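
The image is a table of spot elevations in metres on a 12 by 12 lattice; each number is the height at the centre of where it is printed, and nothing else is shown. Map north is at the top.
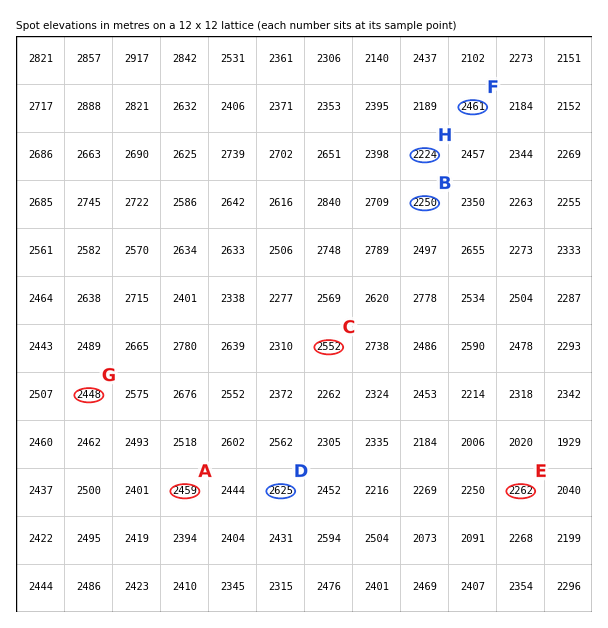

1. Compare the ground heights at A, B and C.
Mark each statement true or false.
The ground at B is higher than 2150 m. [true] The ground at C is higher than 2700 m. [false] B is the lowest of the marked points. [true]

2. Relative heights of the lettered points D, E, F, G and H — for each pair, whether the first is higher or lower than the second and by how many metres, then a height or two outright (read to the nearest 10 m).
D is higher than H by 400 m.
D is higher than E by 360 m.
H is lower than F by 240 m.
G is higher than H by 230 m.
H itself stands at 2220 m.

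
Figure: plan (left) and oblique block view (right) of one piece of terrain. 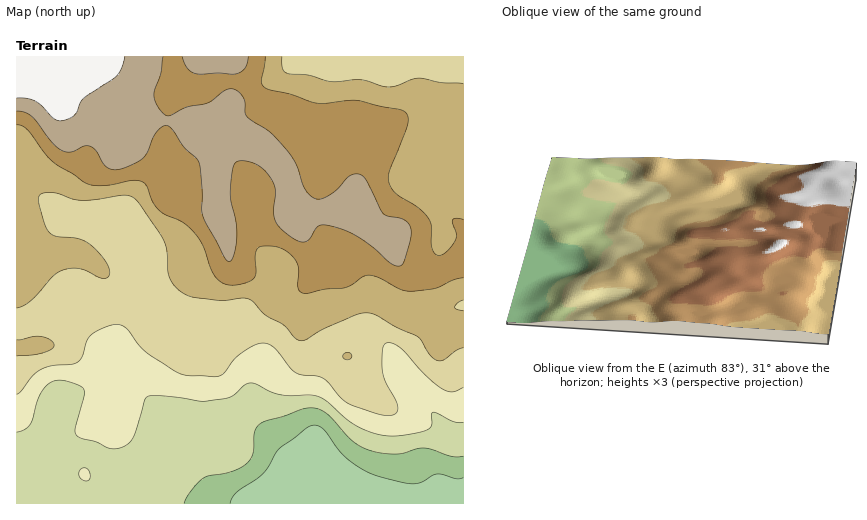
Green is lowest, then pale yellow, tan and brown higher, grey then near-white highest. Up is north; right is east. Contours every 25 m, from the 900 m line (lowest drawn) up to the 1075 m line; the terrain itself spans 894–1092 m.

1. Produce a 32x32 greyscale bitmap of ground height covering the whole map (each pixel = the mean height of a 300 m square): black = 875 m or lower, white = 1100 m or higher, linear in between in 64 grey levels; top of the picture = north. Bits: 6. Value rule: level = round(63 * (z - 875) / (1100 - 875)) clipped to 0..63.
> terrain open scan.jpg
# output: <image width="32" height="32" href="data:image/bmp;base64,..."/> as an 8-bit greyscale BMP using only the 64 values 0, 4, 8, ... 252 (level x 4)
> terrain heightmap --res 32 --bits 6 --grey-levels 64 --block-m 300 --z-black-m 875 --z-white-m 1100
<image width="32" height="32" href="data:image/bmp;base64,Qk02CAAAAAAAADYEAAAoAAAAIAAAACAAAAABAAgAAAAAAAAEAAATCwAAEwsAAAABAAAAAAAAAAAAAAEBAQACAgIAAwMDAAQEBAAFBQUABgYGAAcHBwAICAgACQkJAAoKCgALCwsADAwMAA0NDQAODg4ADw8PABAQEAAREREAEhISABMTEwAUFBQAFRUVABYWFgAXFxcAGBgYABkZGQAaGhoAGxsbABwcHAAdHR0AHh4eAB8fHwAgICAAISEhACIiIgAjIyMAJCQkACUlJQAmJiYAJycnACgoKAApKSkAKioqACsrKwAsLCwALS0tAC4uLgAvLy8AMDAwADExMQAyMjIAMzMzADQ0NAA1NTUANjY2ADc3NwA4ODgAOTk5ADo6OgA7OzsAPDw8AD09PQA+Pj4APz8/AEBAQABBQUEAQkJCAENDQwBEREQARUVFAEZGRgBHR0cASEhIAElJSQBKSkoAS0tLAExMTABNTU0ATk5OAE9PTwBQUFAAUVFRAFJSUgBTU1MAVFRUAFVVVQBWVlYAV1dXAFhYWABZWVkAWlpaAFtbWwBcXFwAXV1dAF5eXgBfX18AYGBgAGFhYQBiYmIAY2NjAGRkZABlZWUAZmZmAGdnZwBoaGgAaWlpAGpqagBra2sAbGxsAG1tbQBubm4Ab29vAHBwcABxcXEAcnJyAHNzcwB0dHQAdXV1AHZ2dgB3d3cAeHh4AHl5eQB6enoAe3t7AHx8fAB9fX0Afn5+AH9/fwCAgIAAgYGBAIKCggCDg4MAhISEAIWFhQCGhoYAh4eHAIiIiACJiYkAioqKAIuLiwCMjIwAjY2NAI6OjgCPj48AkJCQAJGRkQCSkpIAk5OTAJSUlACVlZUAlpaWAJeXlwCYmJgAmZmZAJqamgCbm5sAnJycAJ2dnQCenp4An5+fAKCgoAChoaEAoqKiAKOjowCkpKQApaWlAKampgCnp6cAqKioAKmpqQCqqqoAq6urAKysrACtra0Arq6uAK+vrwCwsLAAsbGxALKysgCzs7MAtLS0ALW1tQC2trYAt7e3ALi4uAC5ubkAurq6ALu7uwC8vLwAvb29AL6+vgC/v78AwMDAAMHBwQDCwsIAw8PDAMTExADFxcUAxsbGAMfHxwDIyMgAycnJAMrKygDLy8sAzMzMAM3NzQDOzs4Az8/PANDQ0ADR0dEA0tLSANPT0wDU1NQA1dXVANbW1gDX19cA2NjYANnZ2QDa2toA29vbANzc3ADd3d0A3t7eAN/f3wDg4OAA4eHhAOLi4gDj4+MA5OTkAOXl5QDm5uYA5+fnAOjo6ADp6ekA6urqAOvr6wDs7OwA7e3tAO7u7gDv7+8A8PDwAPHx8QDy8vIA8/PzAPT09AD19fUA9vb2APf39wD4+PgA+fn5APr6+gD7+/sA/Pz8AP39/QD+/v4A////ADxARExQUFBIRERAPDQwJBwYFBQUFBQUFBQUFBQYGBgYQERIUFRUUEhISERAPDQwKCAYFBQUFBQUFBgYHBwYGBhAREhQVFRQTExMSERAPDw8MCAYFBQUFBgcICQoKCAgJEBETFBQVFRQUExMSERAREg8LBwYFBQYICw0ODg0MDQ8SEhMUFRUVFRUUExIREhMTEAwJBwYGBwsQEhMSERESExYUExQVFhYWFRQTEhITFBIQDQsKCAcKERUXGRkXFRQUGBQTExUWFxYVFRQTExQUExEQEA4MDBEXGhwcGxgVFhcaFhMTFBYXFhUVFRUVFRUUExMUFBMUGBweHh0aFxcZGxwYFRQVFhYWFRYXGBkZGRcVFRcYGRkcHx8fHBkXGh0dHxwaGRkXFhYWGBocHR0dGhgYGRsdHR8hIR8bGBoeIB8jIiAfHRkWFxkbHR4eHh4cGxobHh8gISMiHxsaHiIjIiMkIyEeGhgaHB0eHx4eHh4dHB0hIiEhIiEeHB4hJCQkISEhIB4dHBwdHh8fHx8eHh4fISMlJCIhIB8gIyQkJCUhIB8fHx8eHR4fHx8gICAfICIkJicnJiQjIyUnJiQjJCQiIB8fICAfHx8fISIjIyMiJScoKSkpKCYmJygnJiUkJSQiICAhIiEfHyEjJCUoKSgoJygqKyoqKSgpKysqKSclJSQiIiMjIR8fIiQlJywvLCknKCstLCsqKy0vLiwrKyYmJSUlJCIgHx8iJCUpLzEsKSgpLC0sKywuMTIvKyssJyYlJSUiIB8fHyIlJisxMiwqKy0wLy0tLzEzMi8rKSomJSMhIR8fHx8hJCcqLzQzLSwvMjMxMDEyMjIyLyspKiYkISAfHx8fHyMoKy4xNDIsLTE0NDIyMzIyMTAtKikqJSMiIiIiISAiKC0tLzIzMCwtMTQzMjIzMzIvLCooKCckJCQlJygoJycqLS0uMjQwLC0xMzIvMDIzMCwpKCgnJSQlJigrLS4uLCwsLC4yNTAtLzIzMC4uMDEvKygoKCYkJCYqLS4wMjQyLy0tLzI0MjEzNTMvLS0tLi0rKSgnJSQlKS8yMTE0NjUxLy8zNDIzNTY0LywsLCssLCwqJyUkJCgtMzU0NDU2NTMwMjU1MjM1MzAsKysrKystLCsoJSQkLjI3ODc2NTY2NDEyNTUzMjEvLSsrKysrLCwsKykmJSQ1Nzk6ODY2NjYzMDAxMjMzMS4tKyoqKisrKikpKCYlJTo6Ojs6ODc2NTIwMDAwMTEvLCopKCcnJycmJSUmJSQkOzs7Ozw7OTc1MzEwMDExMS8qJiQkIyIiIiIhISMiIiE7Ozs8PTw7ODYzMTAyMjIyMSwlIiEhISEhISEhISEgIA="/>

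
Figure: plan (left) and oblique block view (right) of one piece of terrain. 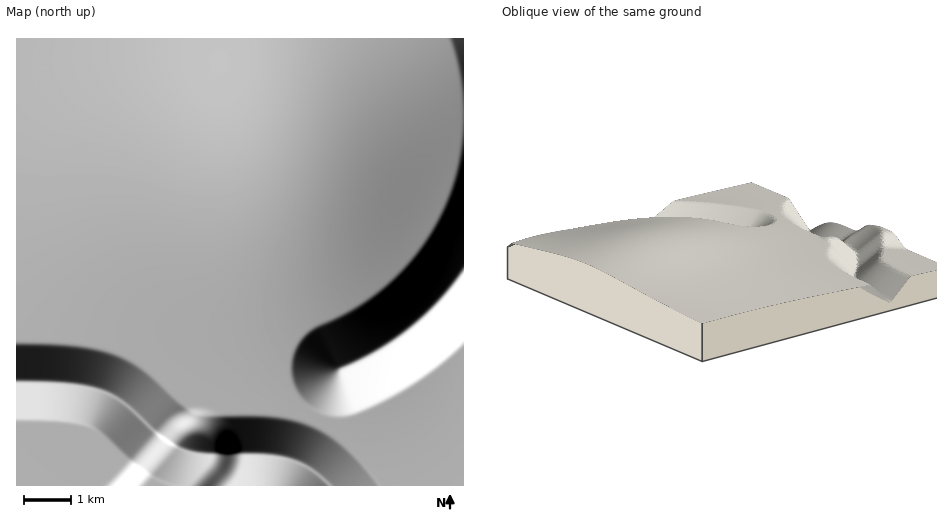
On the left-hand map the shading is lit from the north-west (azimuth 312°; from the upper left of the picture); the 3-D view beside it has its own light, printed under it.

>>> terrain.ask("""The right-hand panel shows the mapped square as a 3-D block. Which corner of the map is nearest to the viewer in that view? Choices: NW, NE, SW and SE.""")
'NW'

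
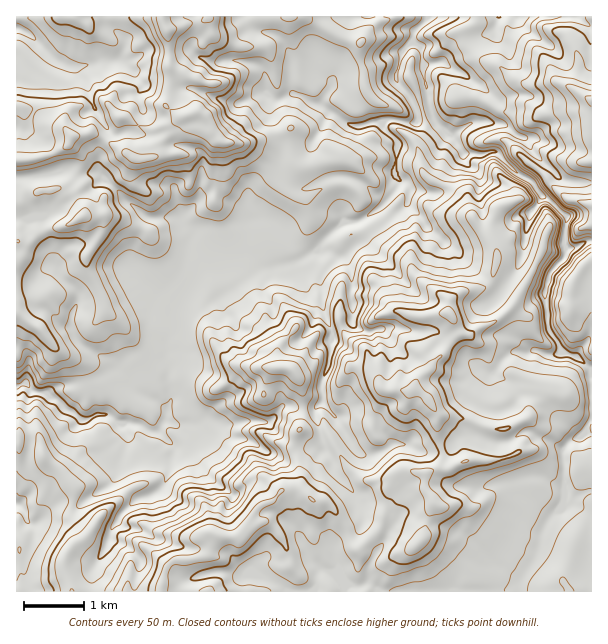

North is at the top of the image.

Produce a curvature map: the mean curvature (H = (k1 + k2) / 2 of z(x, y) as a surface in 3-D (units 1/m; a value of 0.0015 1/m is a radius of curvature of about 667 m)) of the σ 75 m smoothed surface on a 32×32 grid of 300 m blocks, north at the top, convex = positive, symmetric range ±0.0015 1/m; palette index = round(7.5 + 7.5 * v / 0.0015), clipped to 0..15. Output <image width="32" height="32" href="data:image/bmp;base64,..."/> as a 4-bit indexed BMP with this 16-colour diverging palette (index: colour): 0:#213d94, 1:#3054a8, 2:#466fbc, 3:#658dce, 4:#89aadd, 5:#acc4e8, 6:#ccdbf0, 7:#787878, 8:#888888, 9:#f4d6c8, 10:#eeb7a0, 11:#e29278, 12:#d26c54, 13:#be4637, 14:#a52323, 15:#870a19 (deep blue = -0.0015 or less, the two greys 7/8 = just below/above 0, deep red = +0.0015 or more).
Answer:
<image width="32" height="32" href="data:image/bmp;base64,Qk12AgAAAAAAAHYAAAAoAAAAIAAAACAAAAABAAQAAAAAAAACAAATCwAAEwsAABAAAAAAAAAAlD0hAKhUMAC8b0YAzo1lAN2qiQDoxKwA8NvMAHh4eACIiIgAyNb0AKC37gB4kuIAVGzSADdGvgAjI6UAGQqHAHapaZmliGhoeGZ1Znh3eJd310eF2ndGi1Z3mnd4eGeXhbtkmVeYtId1qVvYd3d2mIVp0Yis6rqkdpZ2p0d3hohndelnZKaMdqt0lnyqd4doeHk4gzyEScq5RaeYVXeIWJiphHpXSL2adYm6yYVVaGmth2d3ZmWGGWeCWTecvKpazFiYh3d2SKx6SWNJVmZ3U8pyVFhnZDItdmlqXYqKt4WnKomYZ4WvVlZmiqtGdoenBliIeHeqSF1nesu2V3eKtWypdnh3Oc3uoNqHmlVpmJNq1WZ3dnt5pZCdiJpohjYWjka4pna3RnyjdAVVu3bByKZ1m2d3dnlcWEv+y8J7wPiJpLhXd4dnpVlXpkzIWaDnhmi0Z3eIdmZ4XoXGZqTwyrVag1d3h3d3ZklMdkW3jA6nVLZsh3d4iHaVe4NXui8DZ82rllZnd2emVmZIrKcPDoZZqBplmmZ5lnpWmKjOUW16qGS4O1lHl3iYc2imbRiShCY3uWk4Z2mXmlXoU/Coi6rJS8uobchoa7mTxyUPd3lmvKVXiLyXjHlHXJM5tDSKmLYulZvmZmp0dllFk2fKeZdoimemRERkZ3zEadtmVY1ndWhUut+Vp4ZsNltje4y1l0ZUVdVARZZ3aXZUa8V7WJR3iGPCq5p3WK2US6dmk6iJu5eJ6LhXm5hYuUeKZ0qE"/>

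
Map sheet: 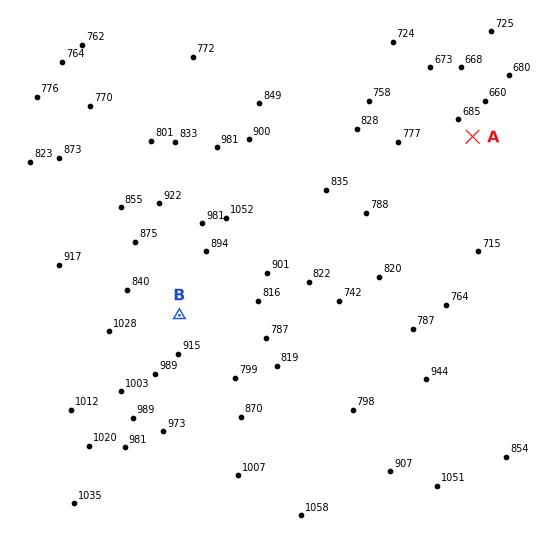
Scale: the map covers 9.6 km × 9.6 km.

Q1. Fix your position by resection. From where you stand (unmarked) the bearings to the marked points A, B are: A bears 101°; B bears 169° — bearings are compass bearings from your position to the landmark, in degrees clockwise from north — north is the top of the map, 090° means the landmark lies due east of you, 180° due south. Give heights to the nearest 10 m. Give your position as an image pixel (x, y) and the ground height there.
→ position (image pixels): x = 132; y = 70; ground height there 770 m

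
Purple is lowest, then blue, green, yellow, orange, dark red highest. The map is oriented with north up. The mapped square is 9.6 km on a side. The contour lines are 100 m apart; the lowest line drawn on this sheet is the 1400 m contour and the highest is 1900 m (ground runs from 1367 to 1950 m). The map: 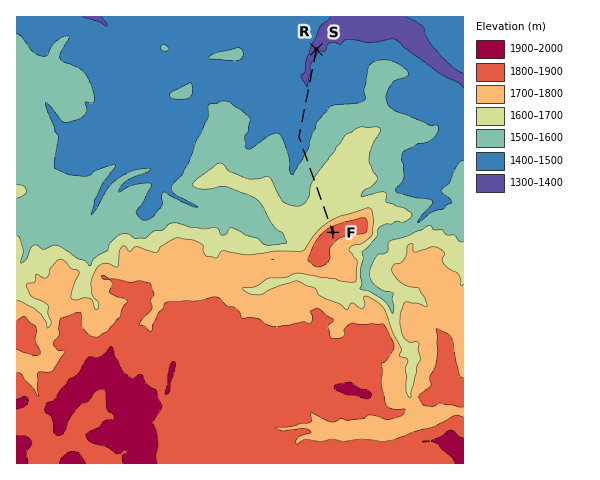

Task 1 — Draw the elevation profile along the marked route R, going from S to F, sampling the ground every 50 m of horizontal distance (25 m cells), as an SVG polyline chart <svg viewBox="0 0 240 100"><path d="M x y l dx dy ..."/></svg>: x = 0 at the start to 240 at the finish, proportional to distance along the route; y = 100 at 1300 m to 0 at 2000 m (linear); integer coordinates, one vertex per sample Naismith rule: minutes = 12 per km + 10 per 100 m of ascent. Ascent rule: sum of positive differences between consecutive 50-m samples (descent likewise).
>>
<svg viewBox="0 0 240 100"><path d="M0 88l3-1 3 0 3 0 3-1 3-1 3-1 3-1 2 1 3 0 3 1 3 0 3-1 3 0 3 0 3 0 3 1 3 0 3 0 3 0 3-1 3 0 3 0 3 0 2-1 3-1 3-1 3 0 3 0 3 0 3 0 3 0 3-1 3 0 3 0 3 0 3-1 3 0 3 0 3 0 2-1 3-1 3 0 3-1 3-2 3-1 3-1 3-2 3-1 3-2 3-1 3-1 3 0 3-1 3-2 3-1 2-2 3-1 3-2 3-1 3-1 3-1 3-1 3 0 3-1 3-1 3-1 3-1 3-1 3-1 3 0 2 0 3 0 3 1 3 0 3 0 3-1 3-4 3-5 3-7 3-5 3-4 2 0"/></svg>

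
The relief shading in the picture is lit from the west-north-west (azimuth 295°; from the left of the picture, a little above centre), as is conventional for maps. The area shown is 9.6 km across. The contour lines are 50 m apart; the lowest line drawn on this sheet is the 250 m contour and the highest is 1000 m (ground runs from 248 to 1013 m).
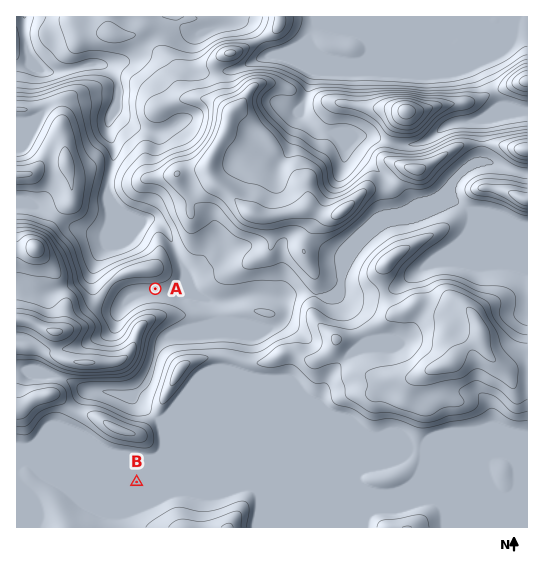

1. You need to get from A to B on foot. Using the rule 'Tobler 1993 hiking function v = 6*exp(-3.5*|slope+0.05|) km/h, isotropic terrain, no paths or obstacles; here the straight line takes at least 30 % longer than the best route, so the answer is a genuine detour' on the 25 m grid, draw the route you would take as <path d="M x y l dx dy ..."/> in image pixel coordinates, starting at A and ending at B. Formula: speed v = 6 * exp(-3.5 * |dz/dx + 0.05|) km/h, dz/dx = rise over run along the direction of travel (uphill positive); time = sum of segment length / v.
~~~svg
<path d="M155 289l2 1 4 8 9 9 3 6 0 4-2 2-13 14-4 8 0 74 1 3 0 3 2 2 0 3 1 3 0 17-5 9-6 6-10 21"/>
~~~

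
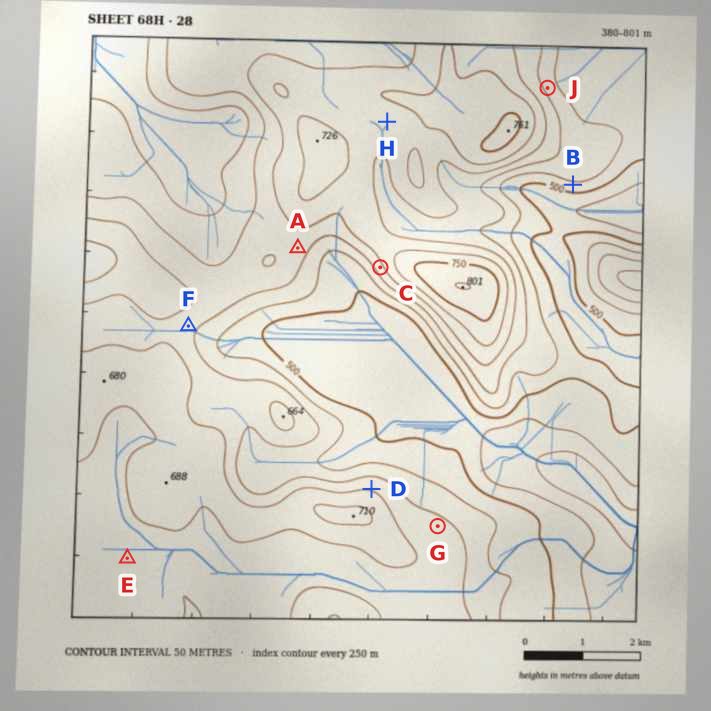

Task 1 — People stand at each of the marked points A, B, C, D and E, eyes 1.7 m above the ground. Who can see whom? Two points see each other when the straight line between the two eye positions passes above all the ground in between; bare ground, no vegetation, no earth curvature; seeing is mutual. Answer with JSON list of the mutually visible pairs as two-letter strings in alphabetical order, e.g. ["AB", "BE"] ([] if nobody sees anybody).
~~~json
["AC", "AD", "CD"]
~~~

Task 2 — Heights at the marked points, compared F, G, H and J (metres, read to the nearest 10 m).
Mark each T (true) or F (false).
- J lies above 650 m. F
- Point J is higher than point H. F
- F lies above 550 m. T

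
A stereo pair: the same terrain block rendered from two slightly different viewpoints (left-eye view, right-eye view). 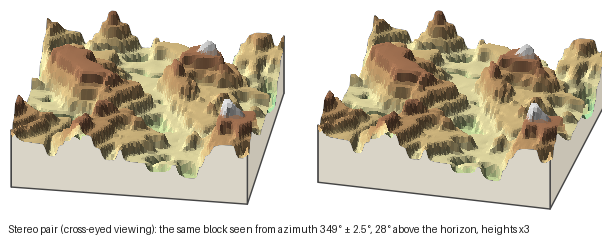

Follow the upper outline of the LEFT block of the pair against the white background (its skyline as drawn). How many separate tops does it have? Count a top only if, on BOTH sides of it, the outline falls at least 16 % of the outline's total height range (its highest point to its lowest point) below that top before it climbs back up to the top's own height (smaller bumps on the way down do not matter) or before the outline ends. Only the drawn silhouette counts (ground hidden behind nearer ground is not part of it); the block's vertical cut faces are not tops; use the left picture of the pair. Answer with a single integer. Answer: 2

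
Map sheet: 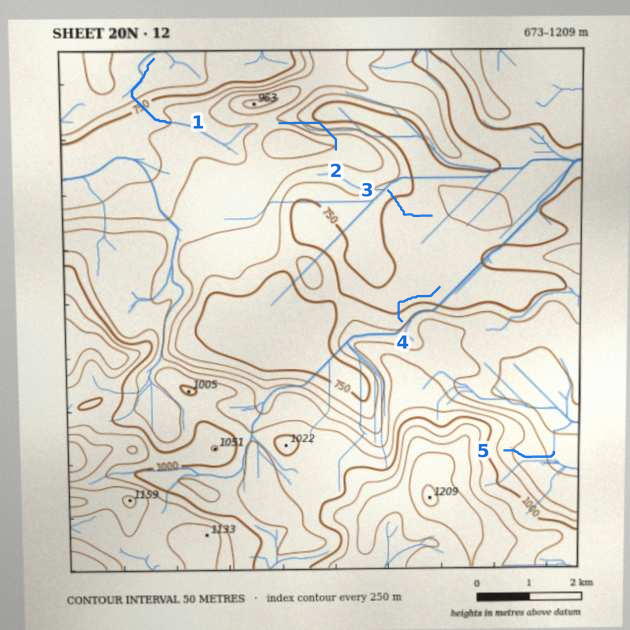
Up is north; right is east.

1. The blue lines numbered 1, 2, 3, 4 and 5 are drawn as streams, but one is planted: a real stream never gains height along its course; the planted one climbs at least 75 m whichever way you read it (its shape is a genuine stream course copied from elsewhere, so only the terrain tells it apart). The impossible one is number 2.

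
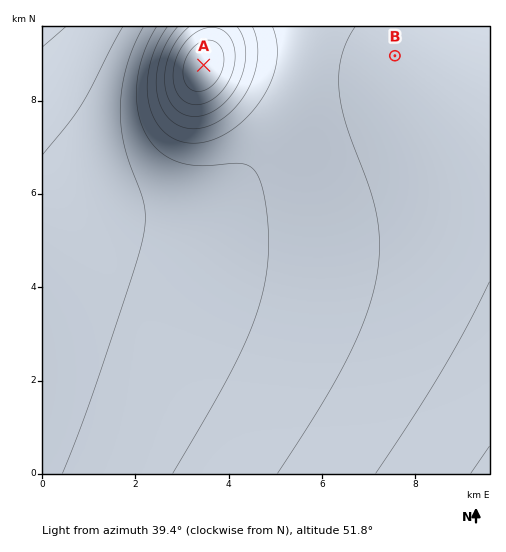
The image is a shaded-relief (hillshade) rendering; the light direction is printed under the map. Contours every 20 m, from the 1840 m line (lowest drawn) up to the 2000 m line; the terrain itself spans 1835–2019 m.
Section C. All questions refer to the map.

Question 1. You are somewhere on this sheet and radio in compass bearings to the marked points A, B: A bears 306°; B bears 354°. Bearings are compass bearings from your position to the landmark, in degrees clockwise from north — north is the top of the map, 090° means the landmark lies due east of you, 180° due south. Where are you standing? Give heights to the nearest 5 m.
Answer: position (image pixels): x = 412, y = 216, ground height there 1925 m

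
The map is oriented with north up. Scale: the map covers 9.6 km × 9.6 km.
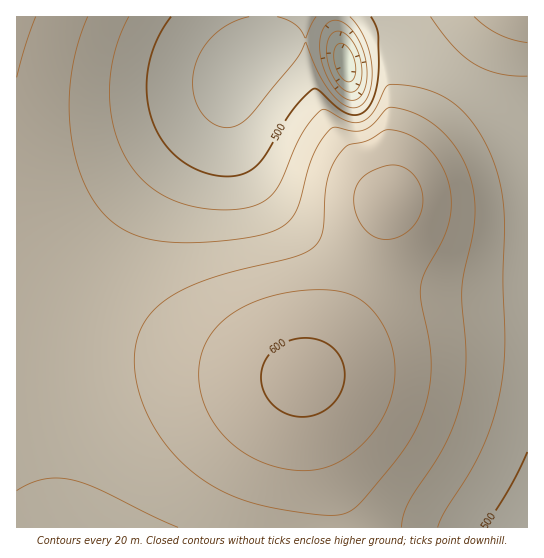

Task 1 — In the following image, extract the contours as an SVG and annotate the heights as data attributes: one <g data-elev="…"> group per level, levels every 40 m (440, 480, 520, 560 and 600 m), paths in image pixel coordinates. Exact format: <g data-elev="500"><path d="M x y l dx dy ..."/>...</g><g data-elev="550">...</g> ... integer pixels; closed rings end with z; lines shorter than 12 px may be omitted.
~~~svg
<g data-elev="440"><path d="M347 92l-6-5-6-7-5-10-3-11 0-10 1-8 3-7 6-3 6 2 8 7 6 10 4 13 1 12-3 11-5 6z"/></g><g data-elev="480"><path d="M277 17l10 3 8 5 11 13 5-12 5-9"/><path d="M350 17l8 9 6 11 4 12 3 13 1 13-1 12-4 11-5 7-7 3-6-1-7-4-8-7-15-22-13-32-12 20-45 55-14 9-6 2-8-1-14-8-10-14-4-18 2-20 7-17 12-15 16-11 19-7"/></g><g data-elev="520"><path d="M438 527l6-14 26-42 15-29 12-35 6-36 2-30-2-58 1-53 0-24-3-19-5-18-7-18-9-17-17-22-20-15-25-10-28-2-5 4-12 24-11 9-7 1-6-1-24-13-6 2-10 12-9 14-22 50-7 8-8 7-16 6-21 2-24-2-21-5-23-11-19-15-15-22-10-25-4-28 1-29 6-30 12-26"/><path d="M431 17l22 29 21 18 12 6 12 3 29 3"/></g><g data-elev="560"><path d="M326 515l16-1 12-5 9-9 27-32 15-20 11-18 8-20 5-20 2-19 0-18-10-51 0-15 4-14 16-30 7-16 3-17 0-17-7-23-13-19-16-13-20-8-9 0-19 11-18 4-11 11-7 12-4 14-5 51-3 8-6 6-8 6-12 4-82 21-34 15-16 10-12 12-9 15-4 16-2 15 2 16 3 16 6 16 8 16 10 16 24 26 27 20 29 13 35 9z"/><path d="M17 77l8-31 11-29"/></g><g data-elev="600"><path d="M298 417l16-2 13-6 11-12 6-14 0-14-5-14-10-10-14-6-17-1-17 7-13 10-6 15 0 16 7 15 13 11z"/></g>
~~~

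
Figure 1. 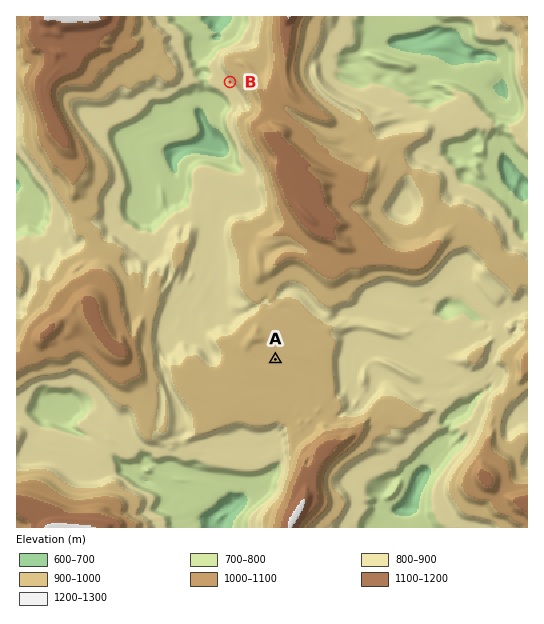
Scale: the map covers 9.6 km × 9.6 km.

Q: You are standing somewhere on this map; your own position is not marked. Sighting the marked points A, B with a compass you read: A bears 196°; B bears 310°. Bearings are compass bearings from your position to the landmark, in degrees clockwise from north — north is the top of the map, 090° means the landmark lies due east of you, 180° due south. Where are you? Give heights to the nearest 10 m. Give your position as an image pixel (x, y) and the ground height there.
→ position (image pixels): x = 331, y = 166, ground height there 1010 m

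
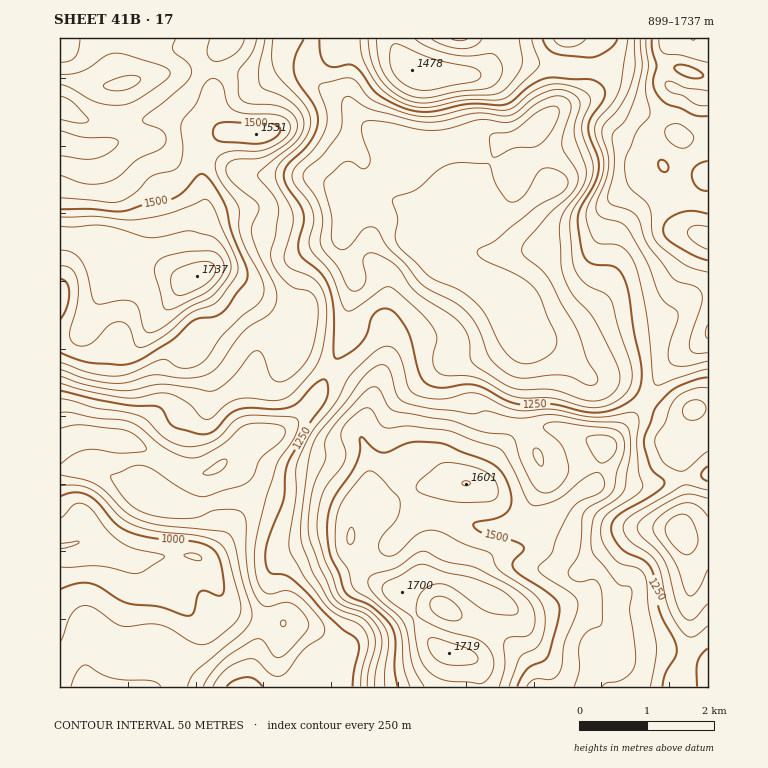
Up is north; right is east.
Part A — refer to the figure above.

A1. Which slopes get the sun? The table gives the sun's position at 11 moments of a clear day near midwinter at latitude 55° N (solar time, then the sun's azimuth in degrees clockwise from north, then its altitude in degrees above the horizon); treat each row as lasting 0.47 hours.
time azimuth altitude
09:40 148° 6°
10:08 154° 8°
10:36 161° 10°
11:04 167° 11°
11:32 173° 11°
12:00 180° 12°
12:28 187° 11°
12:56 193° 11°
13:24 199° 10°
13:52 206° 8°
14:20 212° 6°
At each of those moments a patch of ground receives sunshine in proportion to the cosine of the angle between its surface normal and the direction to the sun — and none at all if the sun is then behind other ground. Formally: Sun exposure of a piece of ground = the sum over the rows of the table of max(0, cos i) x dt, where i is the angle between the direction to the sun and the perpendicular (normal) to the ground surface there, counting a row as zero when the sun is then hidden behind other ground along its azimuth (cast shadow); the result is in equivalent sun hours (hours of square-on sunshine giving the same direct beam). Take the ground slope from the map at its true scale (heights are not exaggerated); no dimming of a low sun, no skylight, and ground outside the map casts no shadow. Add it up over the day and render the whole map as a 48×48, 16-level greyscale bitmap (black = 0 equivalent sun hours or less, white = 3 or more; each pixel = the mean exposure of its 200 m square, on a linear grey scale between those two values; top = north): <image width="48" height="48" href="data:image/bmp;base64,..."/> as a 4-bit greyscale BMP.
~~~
<image width="48" height="48" href="data:image/bmp;base64,Qk32BAAAAAAAAHYAAAAoAAAAMAAAADAAAAABAAQAAAAAAIAEAAATCwAAEwsAABAAAAAAAAAAAAAAABEREQAiIiIAMzMzAERERABVVVUAZmZmAHd3dwCIiIgAmZmZAKqqqgC7u7sAzMzMAN3d3QDu7u4A////ADMhEjRDIRERJWVERFZ4iIdniHZVZ2VWVDMyIzNDEAARE2ZDM0Z4mYZWmXVFZlVnVDNEREQyAAARESNUIjVmUyI1iFVEZURVMjREMzMhAAASEQJWVVVSAAFHl2ZmU0QyETMyIQABERAjIjaJmZgwABRodVZ2Q0MhASIREQASMhNXd5vf7dowAVd2Q0VlQ0MhASEREREjMjaKu7rO7KhlaIZCARI0REQyEREREiIzIld4mqh3dCJ6ljEAAAACMzQyIgABIzMyE2ZmiIiGMAASEAAAASMhEQEiIgASNEQzRmVFZ3eHQQAAAAASRVZiEAAREjM0Z4mry3UzRXZWUxAAEAARNERTEAAAE3ZorO7/23UzNFVERUIAERERE2RFMhEjRXZ5vdy5iHZDM0MzRFQyJFZlMlZXiId4domrqXZERWVDMzMiREV4iZl1MBSbzMy7qc3adUMhESIzRDIRMzRWeIdDIABImHirzbymMiERIRIzRDEREjMzIiESEAERRUIjVyMhEAFZljMyIzIiESMyEAASIjREZ1IQABAAADi7u3QhASREMRERAAASNFVmZkMjIWM0V6qZvKZDIRJFMhAAAAACV3ZCEUZVQ6vMy5d3iaqqhBABIgAAAAAAEhAAADZkI5vM3adneKzctyAAEgAAAAAAAAAAABV2RN7v7cqZh4mZl0IQARAAAAAAAAAAAASKqe//7M3cqHZmeHQhESAAAAAAAAAAABOM3O3KvLqqqHZVV3UhACEAAAAAAAAAACRpzbqGWbpld3ZVVWQhABIQAAAAAAAAAkRFjGiGVqyFV3dlRFQiIRIiEQAAAAAAJFVDRzVnhnu4Z4mGVFUyMyIjIRAAAAATRVVDIyNohke9uYiXVEQyIyIhEAAAABNVVVVUMjRWdkWu63d2QzMhABEAAAEREkVmVVVmU2VWZmZpzJdTIREhESEAABEiNFV3ZlZnhpZVZlQiWIYhEAASMyEAEjRVZlV3dmZnmZdVRDIAASISIQASMgABNFVWZURoh3eJq3ZUMhEAABEkVCEREQASIzIzRERXiImqqTIiEAAQARI0VlQiEjMzMhERI0VWd3ZmUwAAAAEREjRVRVQzIjREQzMyESNHiHUxAAAAAAAAIiM0MiIzMjRURVVVMQAUiYYxAQAAAAABIRAREBJEVVZlRFVWUgABNmVURwAAABEREREiIiRVZmZ3ZVVWZUMhJFZ2ZQAAAREjI0Z4iHZmVVVnh3YzRWZEREVUMgAAAREkR7vMzKdmQzNFZ3UxE1VWZDQREURDMzNFZ5qby5hlMzRFVERUESRnYzMjM6h2VWZDQxEBJWZUWJvNyom7cyJDESJWeGMRESMhIwAAACNFnO/////+uFMhASR5qxAAAAEiIxAAABNWnP/////93KljESaahgEiIQASITEAASWIm8uZvNuqze2mQiRTEJh3d2VEQ0UhEkeZmYVEMzNXiahkQzMgFZd3eIh2Z4hzI0VmdkMQAAE0QxASI0aLylVVZVRERGZlM0M0VTEAAAE0MgABIkVndg=="/>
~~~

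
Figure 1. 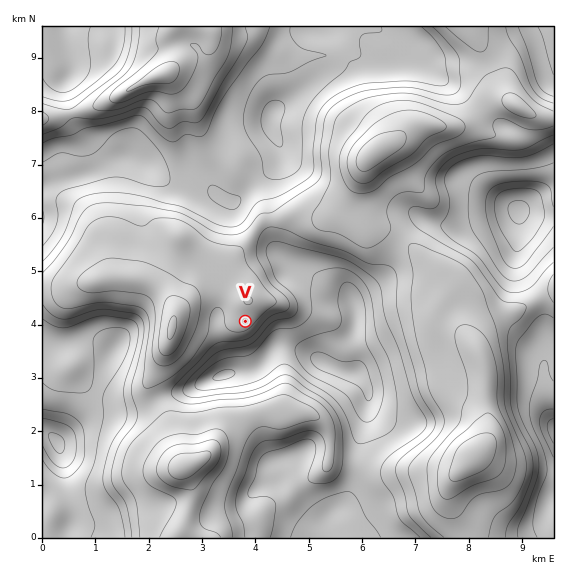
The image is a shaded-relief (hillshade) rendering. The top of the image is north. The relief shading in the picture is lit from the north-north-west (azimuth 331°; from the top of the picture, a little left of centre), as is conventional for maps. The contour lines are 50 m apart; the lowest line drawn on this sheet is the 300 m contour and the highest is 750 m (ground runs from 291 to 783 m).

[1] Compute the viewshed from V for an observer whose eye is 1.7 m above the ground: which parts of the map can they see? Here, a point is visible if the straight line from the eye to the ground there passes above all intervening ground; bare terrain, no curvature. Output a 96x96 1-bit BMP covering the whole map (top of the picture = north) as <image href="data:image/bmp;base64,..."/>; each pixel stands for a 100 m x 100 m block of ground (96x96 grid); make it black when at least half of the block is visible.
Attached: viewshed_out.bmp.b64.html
<image width="96" height="96" href="data:image/bmp;base64,Qk2+BAAAAAAAAD4AAAAoAAAAYAAAAGAAAAABAAEAAAAAAIAEAAATCwAAEwsAAAIAAAAAAAAA////AAAAAAAAAAAAAAAAAAAAAAAAAAAAAAAAAAAAAAAAAAAAAAAAAAAAAAAAAAAAAAAAAAeAAAAAAAAAAAAAAA/AAAAAAAAAAAAAAA/AAAAAAAAAAAAAAA/gAAAAAAAAAAAAAB/gAAAAAAAAAAAAAD/gAAAAAAAAAAAAAD/wAAAAAAAAAAAAAH/wAAAAAAAAAAAAAP/4AAAAAAAAAAAAAP/8AAAAAAAAAAAAAf/+AAAAAAD4AAAAAf//AAAAAAH/AAAAA///gAAAAAP/4AAAA///gAAAAC//8AAAB///wAAAAH//+AAAB///4AAAAH//+AAAD///8AAAAD//+AAAD///8AAAAA//+AAAD///8AAAAA///gAAD///8AAAAA/////4D///8AAAAA//////j///8AAAAA//////z///4AAAAA/j////////4AAAAAfAB///////4AAAAAPAAP//x///4AAAAADAAD/gA///4AAAAADgAA+AA///4AAAAABwAAAAA///4AAAAAB4AAAAA///4AAAAAD4AAAAA///wAAAAAD8AAAAA///wAAAAAD8AAAAB///wAAAAAD+AAAAB///gAAAAAD+AAAAA///gAAAAAD+AAAAA///AAAAAAB+BAAAA///AAAAAAB+BgAAA//+AAAAAAB+BgAAAf/EAAAAAAB+BwAAAf/AAAAAAAA+AgAAAf/gAAAAAAAeAAAAAf/gAAAAAAAMAAAAAf/gAAAAAAAMAAAAAP/gAAAAAAAAAAAAAP/wAAAAAAAAAAAAAP/wAAAAAAAAAAAAAP/gAAAAAAAAAAAAAP/gAAAAAAAAAAAAAP/AAAAAAAAAAAAAAf8AAAAAAAAAAAAAAf4AAAAAAAAAAAAAAfwAAAAAAAAAAAAAAPgAAAAAAAAAAAAAADAAAAAAAAAAAAAAAAAAAAAAAAAAAAAAAAAAAAAAAAAAAAAAAAAAAAAAAAAAAAAAAAAAAAAAAAAAAAAAAAAAAAAAAAAAAAAAAAAAAAAAAAAAAAAAAAAAAAAAAAAAAAAAAAAAAAAAAAAAAAAAAAAAAAAAAAAAAAAAAAAAAAAAAAAAAAAAAAAAAAAAAAAAAAAAAAAAAAAAAAAAAAAAAAAAAAAAAAAAAAAAAAAAAAAAAAAAAAAAAAAAAAAAAAAAAAAAAAAAAAAAAAAAAAAAAAAAAAAAAAAAAAAAAAAAAAAAAAAAAAAAAAAAAAAAAAAAAAAAAAAAAAAAAAAAAAAAAAAAAAAAAAAAAAAAAAAAAAAAAAAAAAAAAAAAAAAAAAAAAAAAAAAAAAAAAAAAAAAAAAAAAAAAAAAAAAAAAAAAAAAAAAAAAAAAAAAAAAAAAAAAAAAAAAAAAAAAAAAAAAAAAAAAAAAAAAAAAAAAAAAAAAAAAAAAAAAAAAAAAAAAAAAAAAAAAAAAAAAAAAAAAAAAAAAAAAAAAAAAAAAAAAAAAAAAAAAAAAAAAAAAAAAAAAAAAAAAAAAAAAAAAAAAAAAAAAAAAAAAAAAAAAAAAAAAAAAAAAAAAAAAAAAAAAA="/>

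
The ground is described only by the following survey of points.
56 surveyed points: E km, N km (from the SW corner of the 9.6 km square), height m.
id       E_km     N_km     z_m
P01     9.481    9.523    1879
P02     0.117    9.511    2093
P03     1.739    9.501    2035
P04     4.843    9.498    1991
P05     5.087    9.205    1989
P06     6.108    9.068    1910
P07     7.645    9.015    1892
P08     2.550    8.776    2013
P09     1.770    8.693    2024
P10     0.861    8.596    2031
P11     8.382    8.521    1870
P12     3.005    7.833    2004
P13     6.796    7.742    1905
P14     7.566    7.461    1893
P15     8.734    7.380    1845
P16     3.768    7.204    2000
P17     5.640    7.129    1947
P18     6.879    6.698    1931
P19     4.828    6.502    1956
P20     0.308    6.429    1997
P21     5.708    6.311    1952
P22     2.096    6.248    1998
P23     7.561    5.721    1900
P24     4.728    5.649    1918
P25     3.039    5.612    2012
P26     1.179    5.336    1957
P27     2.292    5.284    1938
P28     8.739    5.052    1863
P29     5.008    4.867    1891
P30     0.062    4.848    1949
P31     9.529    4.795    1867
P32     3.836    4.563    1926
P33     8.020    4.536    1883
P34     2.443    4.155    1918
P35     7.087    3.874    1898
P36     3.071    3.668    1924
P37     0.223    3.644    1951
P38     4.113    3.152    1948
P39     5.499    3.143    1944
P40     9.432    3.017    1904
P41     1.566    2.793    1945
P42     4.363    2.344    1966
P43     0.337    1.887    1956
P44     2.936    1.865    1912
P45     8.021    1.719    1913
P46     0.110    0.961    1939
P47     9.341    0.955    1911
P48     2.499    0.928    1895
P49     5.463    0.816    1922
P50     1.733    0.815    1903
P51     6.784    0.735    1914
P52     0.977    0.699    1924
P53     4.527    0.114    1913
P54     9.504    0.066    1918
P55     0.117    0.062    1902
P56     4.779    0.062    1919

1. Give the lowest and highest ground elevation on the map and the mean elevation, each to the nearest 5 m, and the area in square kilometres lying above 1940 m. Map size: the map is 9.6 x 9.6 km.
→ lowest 1830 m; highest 2095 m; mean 1935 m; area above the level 37.4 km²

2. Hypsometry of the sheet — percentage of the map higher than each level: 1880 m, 90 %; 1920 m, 56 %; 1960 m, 26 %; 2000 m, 12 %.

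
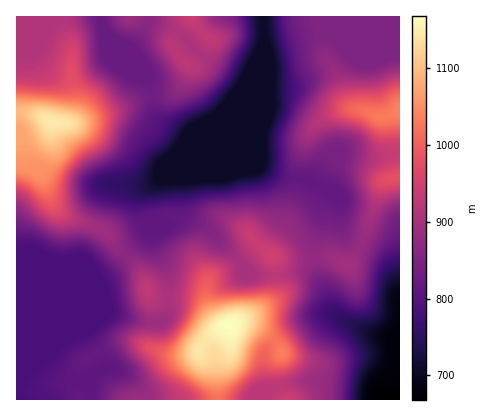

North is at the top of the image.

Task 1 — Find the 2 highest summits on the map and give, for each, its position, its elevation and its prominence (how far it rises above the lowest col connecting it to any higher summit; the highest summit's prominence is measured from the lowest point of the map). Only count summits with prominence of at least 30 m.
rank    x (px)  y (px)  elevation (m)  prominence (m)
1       228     326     1168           500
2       52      122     1147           280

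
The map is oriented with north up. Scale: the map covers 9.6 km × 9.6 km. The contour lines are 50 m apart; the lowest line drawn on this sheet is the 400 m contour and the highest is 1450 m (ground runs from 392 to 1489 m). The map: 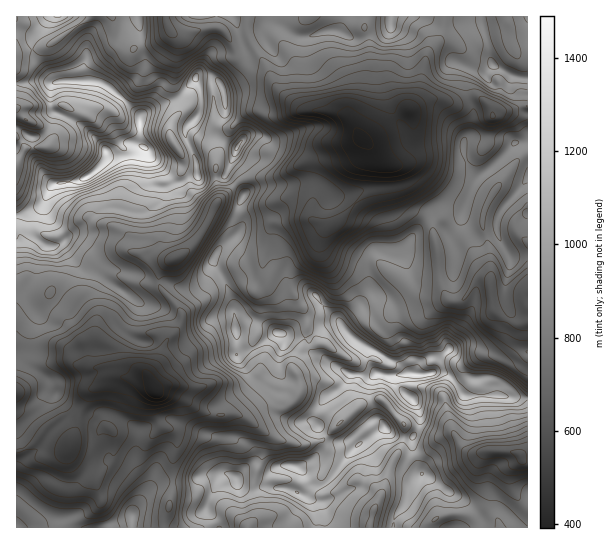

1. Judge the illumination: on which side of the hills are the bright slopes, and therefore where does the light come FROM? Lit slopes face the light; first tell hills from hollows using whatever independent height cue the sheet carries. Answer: S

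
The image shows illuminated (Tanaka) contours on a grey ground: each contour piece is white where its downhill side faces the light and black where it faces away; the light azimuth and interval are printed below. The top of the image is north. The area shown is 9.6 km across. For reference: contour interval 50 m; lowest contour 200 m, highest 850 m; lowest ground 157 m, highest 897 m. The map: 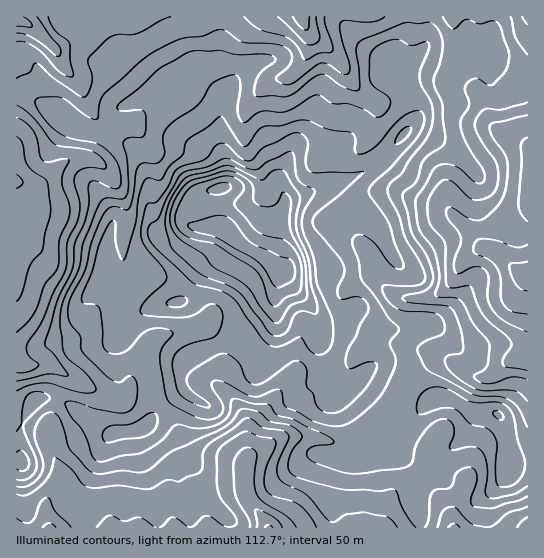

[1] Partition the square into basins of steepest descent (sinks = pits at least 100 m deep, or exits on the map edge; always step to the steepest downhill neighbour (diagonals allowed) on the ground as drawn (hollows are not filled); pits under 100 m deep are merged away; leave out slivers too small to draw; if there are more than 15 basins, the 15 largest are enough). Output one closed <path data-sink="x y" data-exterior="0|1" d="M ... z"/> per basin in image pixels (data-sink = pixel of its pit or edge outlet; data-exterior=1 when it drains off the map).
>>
<path data-sink="527 275" data-exterior="1" d="M527 16l-118 0-1 15-3 8-11 13-9 6-1 15 17 2 7 6 11 22 0 8-4 11-23 27-23 20-23 11-59 20-7 18-4 25-8 16 7 11 17 13 21 26 6 12 0 24 4 22 12 26 20-8 14-14 2 0 36 17 19 12 16-3 11 3 20 12 24 1 4 5 6 13 3 33 18-1z"/><path data-sink="269 527" data-exterior="1" d="M278 273l-1 16-4 12-51 42-32 13-7 7-3 8 0 10 4 9-18 13-23 25-14 4-20 1-48-33-26 0-11 18-4 15 1 28-5 1 0 65 403 1 1-11-5-15 0-11 4-17-3-5-16-15 0-9 15-27 17-17-6-1-19-12-36-17-2 0-14 14-20 8-12-26-4-22-2-28-8-14-17-20-7-7z"/><path data-sink="17 182" data-exterior="1" d="M25 93l-9 1 1 367 4 0-1-28 4-15 8-15 6-4 23 1 48 33 20-1 14-4 23-25 18-13-4-9 3-18 7-7 24-9 16-10 43-36 4-12 0-15-6-11-9-7-20-11-16-14-9-4-23 0-12-7-23-1-8-12-2-24-6-20-4-9-8-9-49-16z"/><path data-sink="302 17" data-exterior="1" d="M343 16l-120 1-4 44 8 26 0 8-6 16-1 30 5 21 2 16-2 7-8 5 2 36 23 19 24 15 7-9 7-33 7-18 59-20 23-11 23-20 25-32 2-14-11-22-7-6-17-2 1-15-14-6-10-7-12-14z"/><path data-sink="17 21" data-exterior="1" d="M222 16l-205 0-1 77 13 2 36 25 17 9 49 16 8 9 9 24 1 23 4 12 6 6 23 1 5 4-2-10 6-15 10-7 21-4 3-3 2-7-2-16-5-21 1-30 6-16 0-8-8-26z"/><path data-sink="527 527" data-exterior="1" d="M442 397l-12 4-11 12-12 17-7 15 0 9 16 15 3 5-4 17 0 11 5 15 0 10 107 1 1-63-20 0 0-28-7-19-4-5-24-1-20-12z"/>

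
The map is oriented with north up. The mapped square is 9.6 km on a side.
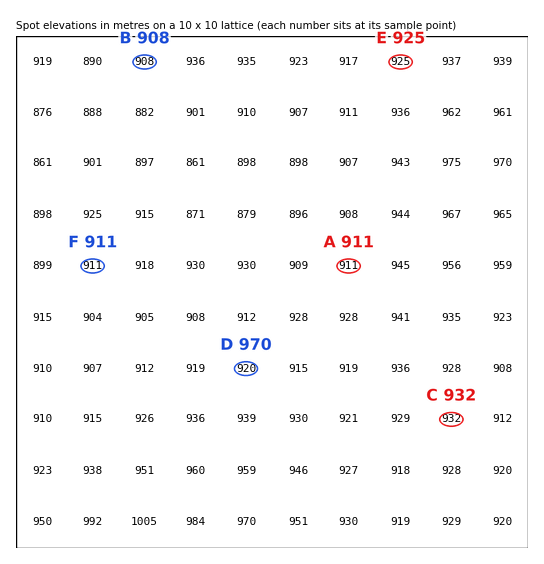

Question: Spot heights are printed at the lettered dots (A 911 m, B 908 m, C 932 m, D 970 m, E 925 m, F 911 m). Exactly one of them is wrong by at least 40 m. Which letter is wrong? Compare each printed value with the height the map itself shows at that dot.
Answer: D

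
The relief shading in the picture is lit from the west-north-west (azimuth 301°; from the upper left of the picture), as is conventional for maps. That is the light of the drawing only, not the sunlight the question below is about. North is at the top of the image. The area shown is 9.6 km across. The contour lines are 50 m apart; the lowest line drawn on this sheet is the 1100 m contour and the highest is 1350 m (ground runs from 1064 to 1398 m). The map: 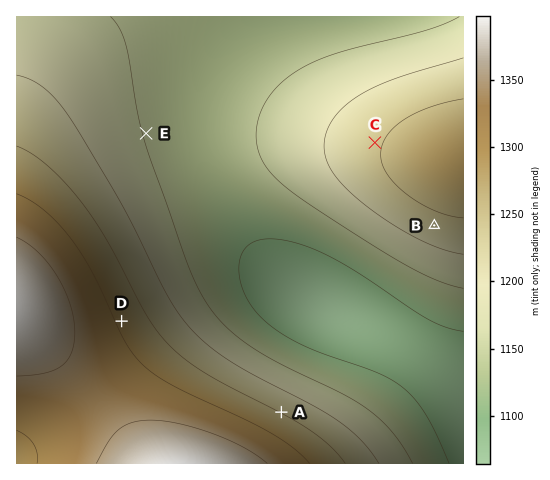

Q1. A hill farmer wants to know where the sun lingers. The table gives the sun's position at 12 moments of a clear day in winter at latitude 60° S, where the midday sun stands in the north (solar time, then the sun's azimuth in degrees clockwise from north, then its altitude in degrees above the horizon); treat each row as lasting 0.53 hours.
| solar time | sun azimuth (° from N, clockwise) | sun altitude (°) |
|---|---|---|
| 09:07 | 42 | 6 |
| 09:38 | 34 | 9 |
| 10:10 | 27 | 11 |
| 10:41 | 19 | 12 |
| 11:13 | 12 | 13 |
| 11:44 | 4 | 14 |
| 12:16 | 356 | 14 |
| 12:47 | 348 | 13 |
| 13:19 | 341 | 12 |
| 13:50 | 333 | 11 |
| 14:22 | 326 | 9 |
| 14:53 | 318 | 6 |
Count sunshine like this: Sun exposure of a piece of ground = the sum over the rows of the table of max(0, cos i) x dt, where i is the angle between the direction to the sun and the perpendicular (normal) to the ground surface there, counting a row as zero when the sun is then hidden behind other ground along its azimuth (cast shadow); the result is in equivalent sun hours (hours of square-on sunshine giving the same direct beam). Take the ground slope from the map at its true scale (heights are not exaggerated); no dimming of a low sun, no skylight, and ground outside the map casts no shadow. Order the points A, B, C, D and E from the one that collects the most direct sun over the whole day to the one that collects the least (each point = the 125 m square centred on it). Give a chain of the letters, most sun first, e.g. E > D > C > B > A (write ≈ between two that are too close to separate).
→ A > D ≈ C ≈ E > B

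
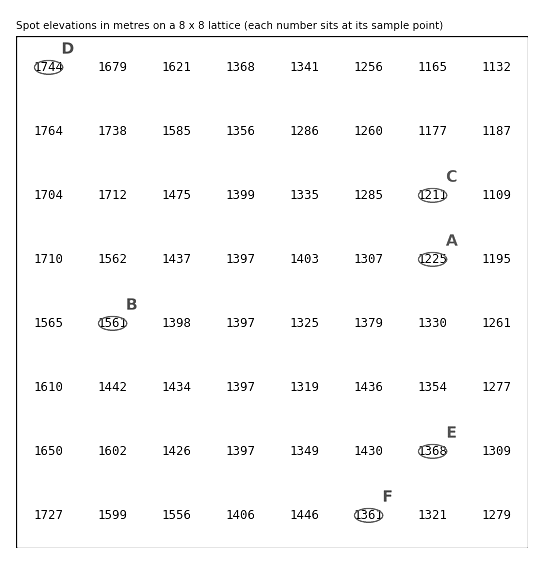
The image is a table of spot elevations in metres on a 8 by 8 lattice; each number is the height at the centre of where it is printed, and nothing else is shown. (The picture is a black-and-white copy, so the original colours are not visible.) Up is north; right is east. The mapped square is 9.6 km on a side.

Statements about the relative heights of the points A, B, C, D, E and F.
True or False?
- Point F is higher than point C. True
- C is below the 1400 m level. True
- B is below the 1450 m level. False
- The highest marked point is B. False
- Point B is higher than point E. True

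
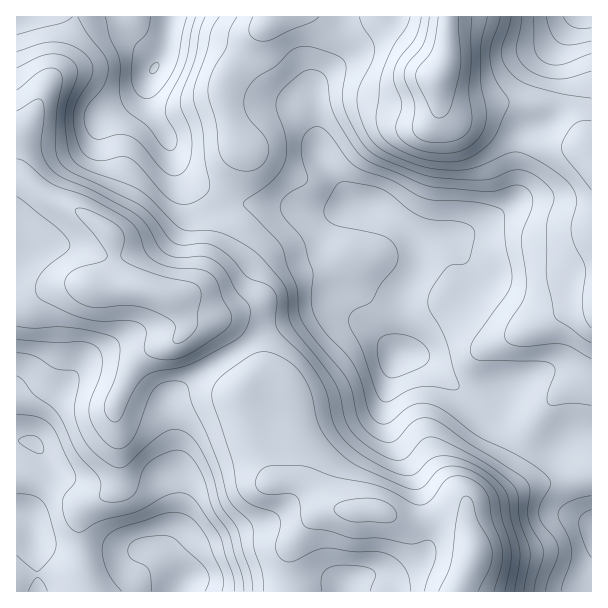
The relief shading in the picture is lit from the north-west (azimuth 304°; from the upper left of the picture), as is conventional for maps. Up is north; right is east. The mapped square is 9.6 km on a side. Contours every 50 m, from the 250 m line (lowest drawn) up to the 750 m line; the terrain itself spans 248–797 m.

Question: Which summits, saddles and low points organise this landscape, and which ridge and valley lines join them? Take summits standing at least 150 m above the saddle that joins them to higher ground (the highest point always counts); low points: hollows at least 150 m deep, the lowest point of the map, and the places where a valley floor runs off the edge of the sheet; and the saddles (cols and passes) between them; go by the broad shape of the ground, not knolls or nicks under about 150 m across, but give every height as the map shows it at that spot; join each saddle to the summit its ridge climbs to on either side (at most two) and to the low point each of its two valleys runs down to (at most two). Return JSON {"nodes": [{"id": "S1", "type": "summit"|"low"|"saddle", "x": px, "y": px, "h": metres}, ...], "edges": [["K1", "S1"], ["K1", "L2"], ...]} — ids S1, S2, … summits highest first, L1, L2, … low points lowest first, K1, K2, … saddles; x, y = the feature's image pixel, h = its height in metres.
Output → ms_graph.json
{"nodes": [
{"id": "S1", "type": "summit", "x": 438, "y": 77, "h": 797},
{"id": "S2", "type": "summit", "x": 473, "y": 555, "h": 746},
{"id": "L1", "type": "low", "x": 155, "y": 68, "h": 248},
{"id": "L2", "type": "low", "x": 180, "y": 590, "h": 254},
{"id": "L3", "type": "low", "x": 398, "y": 356, "h": 265},
{"id": "L4", "type": "low", "x": 587, "y": 17, "h": 324},
{"id": "K1", "type": "saddle", "x": 245, "y": 347, "h": 586},
{"id": "K2", "type": "saddle", "x": 554, "y": 111, "h": 573},
{"id": "K3", "type": "saddle", "x": 218, "y": 200, "h": 454}],
"edges": [["K1", "S2"], ["K1", "L2"], ["K1", "L3"], ["K2", "S1"], ["K2", "L3"], ["K2", "L4"], ["K3", "S1"], ["K3", "S2"], ["K3", "L1"], ["K3", "L3"]]}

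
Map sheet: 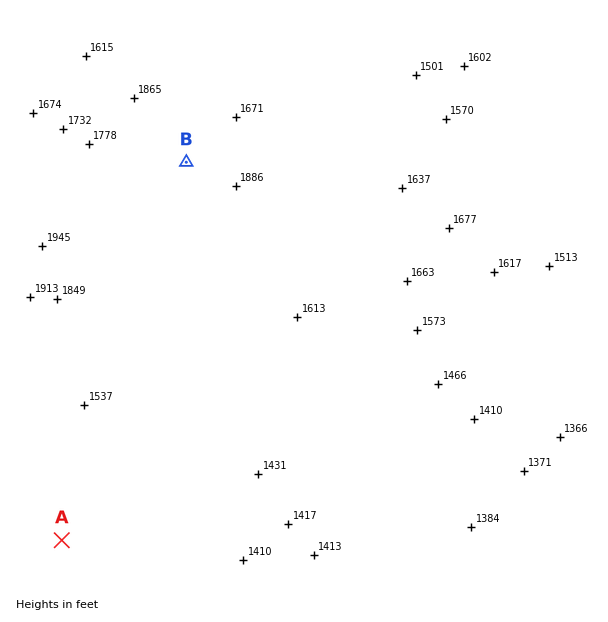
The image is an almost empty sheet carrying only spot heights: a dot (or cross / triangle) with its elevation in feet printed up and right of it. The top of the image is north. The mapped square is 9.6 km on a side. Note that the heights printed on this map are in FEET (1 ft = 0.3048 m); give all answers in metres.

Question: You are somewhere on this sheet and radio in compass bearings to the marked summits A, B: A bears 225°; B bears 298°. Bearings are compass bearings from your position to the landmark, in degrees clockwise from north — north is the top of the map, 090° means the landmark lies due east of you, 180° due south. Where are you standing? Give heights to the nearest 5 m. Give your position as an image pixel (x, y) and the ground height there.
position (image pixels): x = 352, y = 250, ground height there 505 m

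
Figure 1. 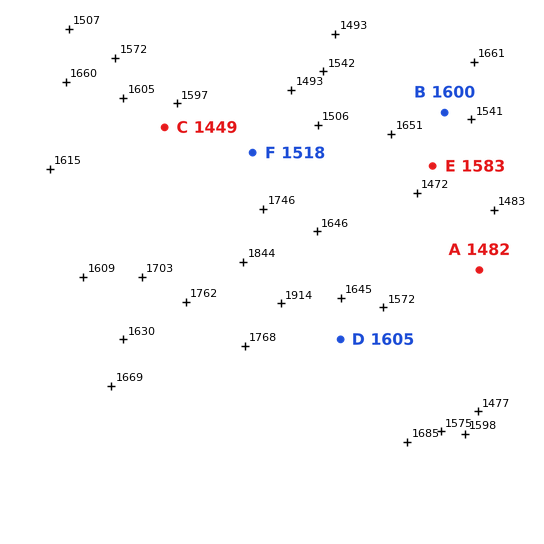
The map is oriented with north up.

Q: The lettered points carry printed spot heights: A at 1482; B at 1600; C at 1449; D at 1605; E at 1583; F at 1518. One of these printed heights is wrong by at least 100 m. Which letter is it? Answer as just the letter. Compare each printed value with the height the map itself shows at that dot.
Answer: C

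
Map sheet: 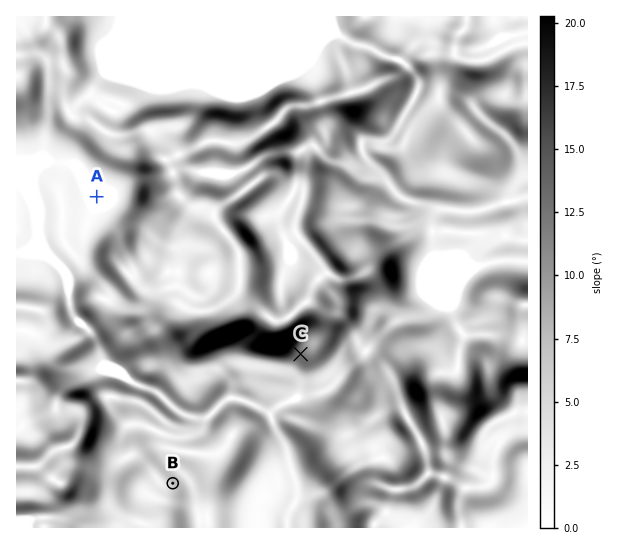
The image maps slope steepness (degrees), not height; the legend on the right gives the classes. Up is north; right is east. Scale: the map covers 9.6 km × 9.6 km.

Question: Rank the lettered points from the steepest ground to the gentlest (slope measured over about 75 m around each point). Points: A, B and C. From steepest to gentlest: C B A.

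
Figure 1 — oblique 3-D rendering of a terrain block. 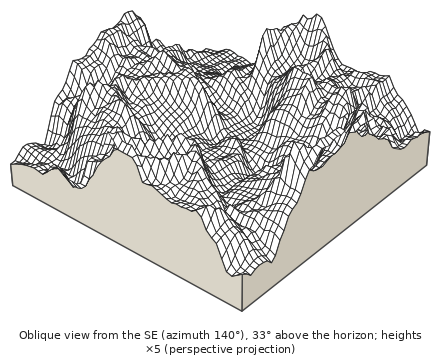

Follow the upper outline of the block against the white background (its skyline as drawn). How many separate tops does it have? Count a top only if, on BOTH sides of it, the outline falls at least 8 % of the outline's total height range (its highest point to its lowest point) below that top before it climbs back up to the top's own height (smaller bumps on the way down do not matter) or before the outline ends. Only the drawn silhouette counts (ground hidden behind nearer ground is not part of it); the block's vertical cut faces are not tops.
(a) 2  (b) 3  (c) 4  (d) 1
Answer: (b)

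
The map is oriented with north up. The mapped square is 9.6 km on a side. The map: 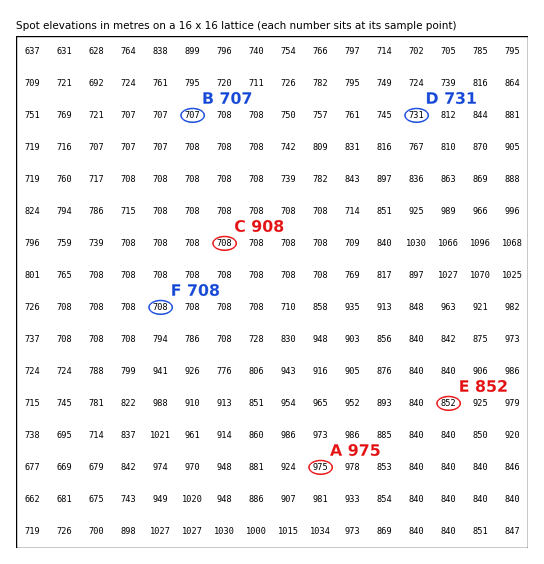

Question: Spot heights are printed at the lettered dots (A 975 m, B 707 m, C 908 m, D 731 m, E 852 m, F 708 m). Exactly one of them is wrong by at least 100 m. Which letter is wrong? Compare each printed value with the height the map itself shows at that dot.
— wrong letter C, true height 708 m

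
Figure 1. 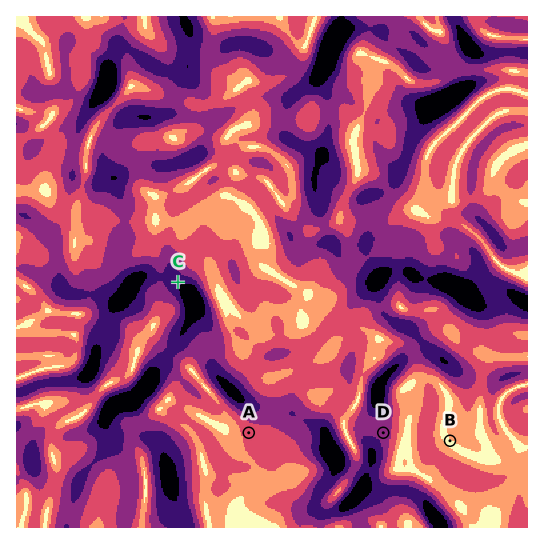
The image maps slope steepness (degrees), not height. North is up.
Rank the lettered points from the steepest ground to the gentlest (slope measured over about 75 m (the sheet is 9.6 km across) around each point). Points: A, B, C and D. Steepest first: C D A B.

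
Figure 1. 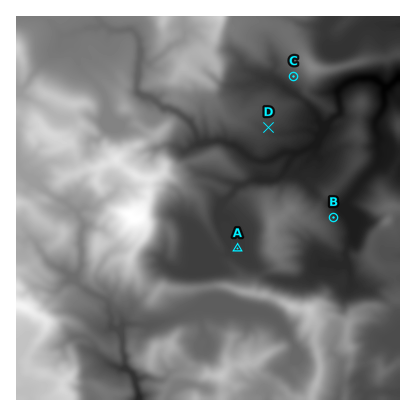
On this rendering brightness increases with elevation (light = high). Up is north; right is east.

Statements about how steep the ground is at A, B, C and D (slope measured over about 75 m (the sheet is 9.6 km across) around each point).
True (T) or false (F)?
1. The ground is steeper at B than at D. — T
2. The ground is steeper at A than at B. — F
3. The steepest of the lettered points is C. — F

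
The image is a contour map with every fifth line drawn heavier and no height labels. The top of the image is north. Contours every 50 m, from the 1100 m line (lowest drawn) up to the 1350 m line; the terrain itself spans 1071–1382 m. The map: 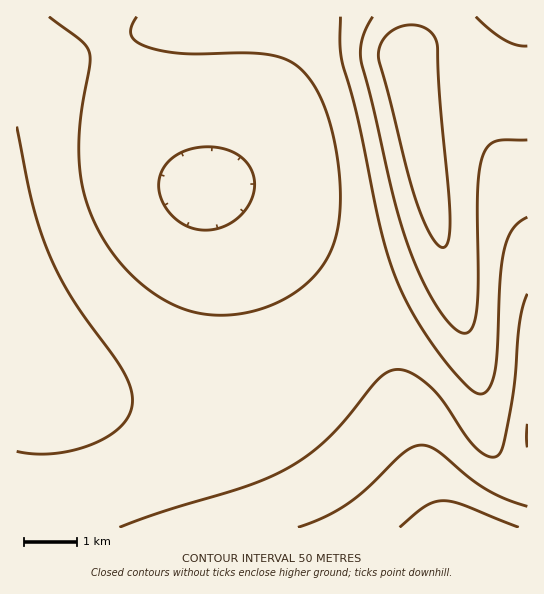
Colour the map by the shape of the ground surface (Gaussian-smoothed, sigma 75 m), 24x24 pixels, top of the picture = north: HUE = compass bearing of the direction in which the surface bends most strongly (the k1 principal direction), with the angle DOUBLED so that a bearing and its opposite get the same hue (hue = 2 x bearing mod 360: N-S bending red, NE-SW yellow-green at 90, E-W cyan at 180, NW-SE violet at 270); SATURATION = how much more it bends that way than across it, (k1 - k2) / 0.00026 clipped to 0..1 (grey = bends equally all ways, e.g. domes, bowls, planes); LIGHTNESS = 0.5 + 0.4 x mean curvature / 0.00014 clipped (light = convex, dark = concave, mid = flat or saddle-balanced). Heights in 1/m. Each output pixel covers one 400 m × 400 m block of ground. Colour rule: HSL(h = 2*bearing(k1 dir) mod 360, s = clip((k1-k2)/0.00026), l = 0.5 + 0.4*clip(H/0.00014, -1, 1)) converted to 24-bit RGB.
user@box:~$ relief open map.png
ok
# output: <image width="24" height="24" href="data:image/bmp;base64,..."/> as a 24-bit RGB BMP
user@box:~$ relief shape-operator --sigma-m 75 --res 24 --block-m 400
<image width="24" height="24" href="data:image/bmp;base64,Qk32BgAAAAAAADYAAAAoAAAAGAAAABgAAAABABgAAAAAAMAGAAATCwAAEwsAAAAAAAAAAAAAjH95jHl5jXl+jnqFkHqMj3qRi3qThnmVgnqWgX2Wf3+VgIOUgoeSg4uQhI+Pg46KgY2GfYiFd3WBf1iAfzNtgyZak0diebGtioB8iX19in6Ci3+Ii36NiX6Phn2Sg3yUgnyVgn6VgoCUgoKTg4SRhYePhoqNh4uKhImGfn+FemeFej6GiiSJokKSk8WxtPzqiYN/h4KBh4KFh4KJhYGLg3+Ogn6RgH2TgH2Ugn6UhICUhYKSh4SRiIWPiYeMioiKiIWHgHmHc1eJaC2JfCibm4a1wvnMrv/ViIeBhoeDhIaHg4WKgYOMf4GPfn+RfXyTf3yUgn6UhYCTh4GSioORjISPjoWOjYaJi4OIgHKKZ0uLUiWJbT2gt9Wj2f/LP/9AhomDg4mFgouKgYqMgIeOfoWQfYGSe32TfXuTgX2Thn+TiYCSjIGSj4ORkIONj4OJjYCJgG2LXkSIRCWBbFSV1euk6P/Bi85IgoyDgo2IgY6NgI2PfouRfYeSe4KSeX2TenmTgHuThn2Tin+Tj4CSkoCRkoGNkoGJj3yJg2eLXj6BRShyj1yI4veh7v+/nLBugpCFgZGKf5KPfpCSfY2Te4iTeYKTd3uTeHeTf3mThnuTi32TkH6Tk36Rk3+NlH6Kk3aLiluQaTOBVixtkqFc4P+r5fu8pW+ggJSHf5SNfpSSfZKVe42UeYiUd4GUdHmUdnSTfneThXmTjHqTkXuTlHyRlX2NlXuKlW+OiE2SbSmHczaIqMV/5P/MzvGrgFudfpeHfZaMfJWRe5SUeY2Td4aSdX+ScnaRdHKRfXSQhXaRjHiRk3mTlHqPlXqLlneKl2WRgz+SbSSGi06Tw+ea5P/MsNeKbUGEepiFepaJeZSMeJKPd42QdYWOc3yMcHOLc2+LfHKLhHSMjHWOkHaNkneKlHeIlnKIllqTfTKOcSeIpmlx2vq44v/IoLR4Yy19eJiCeJWFd5KHdo6KdYuLdIKIcXmGbnCFcm6FenGGgnKHinOKjXSHkHWFk3SFlWuIkk6UdimKfTKNtsOD5v/M0vatm1+LXyV7dpeAdpOCdo+DdYqEdIaFc36CcHaAbW5/cGx/eG+AgHGChXKDiXOCjXOBkHGCk2SJiEGQciWHkUmVyOOZ5v/MwN+Tf0eLYSV9dZV/dY9/dYp/dIV+dIB+cnp8b3N6bGx5b2t5dW56fHB9gHJ8hXN8iXJ9jW6Aj1yLfTaLciaHpWOA3Pi15//Msb9+cTKFZyyBdZF9dYt8dYV6dX95dHp3cnV2b290bWtzbmtzc250d3B1e3F2gHJ2hHJ4h2x+hlKKcS2Fdy+KvLt96f/M3vq4pGdqaimCcDeGdot8d4V5dn92dnp0dnZyc3FvcG1ubmpubWtucG1tc3Bud3Jwe3NyfnJ1gmh+eEeEZieAgkKOxdqR6f/MzeqbkFCSaSiCeUWKeYV8en94e3p1eXRwd29sdGxpcWpnbWlnbWxnbnBocHNqdHZseHhweHJxeGJ8aD1+XiZ8mFiU1/Gn6v/MvM6EeTuIbC2EglWMe35/fXd5fXF0fGxvemlrd2dodGdmcGlnb29obXJobHVpbnhqcHltcHV0alt4WDN4WSp7p41t5f296f/DsahxbC+DcTeHiWSMfneBgnJ/gm57gWt3f2lzfWlxeWpvdGxucXJubHVsa3hta3tvbXtxa3J3XVF3SytzWTN7sL587P/M3fepm158ZSyAd0SJjHGHf3GFhm6Fh2uChml/hWl8g2p6f2x4enB2dnR2cXl0bnx0bX51bH13ZW14UkZ2QiZuXkF8vtmG7f/MzueRgU6KYy6AflKKjnl9fmyHhmuJi2mJi2mHi2qFiWyDhm+BgXR/enh8dX19coB8b4B7bH59X2R5STt0PCNrZ1GCzO2T7f/MvM+AbT+DZDOBhV+Jkod9fGmJhGiLimiOj2mPkGuOj26NjHKLiHeIgHuEeX6CdoKDcoKCbHl/WFh7RDFxPCNqXZJm2Pqj5/++rLRzYTR/aDuCiWqHl5J+d2aKgGeNh2iQjGmTkGyUkXCTkHWSjXuPhn6LfXyIeX6GdX2Ea3OCT0+DNSWHOR2hhZzA6fzP3fmwnXFkWi98bUaDi3N+nJp+cmOLemWPgmiSh2uVjG+Xj3OYkHiXkH2VjH+ShX6PfnuLdnaHa2+FTlqGI0OPDl3Prdrs4+zf79zeulLMaSuPdVGFjX14n6B9a2KMc2WQemiUgGyYhnGai3Wcj3qdk3+ckoCajX2Xh3qSgXaNdG6HWWeDMm6HFqKaKeduy+qJ7YNt3xWDoiyWjl2Ikot6oKJ8"/>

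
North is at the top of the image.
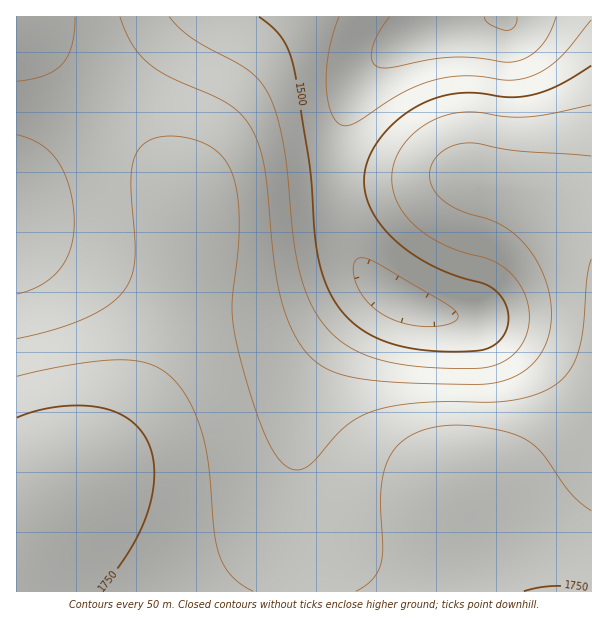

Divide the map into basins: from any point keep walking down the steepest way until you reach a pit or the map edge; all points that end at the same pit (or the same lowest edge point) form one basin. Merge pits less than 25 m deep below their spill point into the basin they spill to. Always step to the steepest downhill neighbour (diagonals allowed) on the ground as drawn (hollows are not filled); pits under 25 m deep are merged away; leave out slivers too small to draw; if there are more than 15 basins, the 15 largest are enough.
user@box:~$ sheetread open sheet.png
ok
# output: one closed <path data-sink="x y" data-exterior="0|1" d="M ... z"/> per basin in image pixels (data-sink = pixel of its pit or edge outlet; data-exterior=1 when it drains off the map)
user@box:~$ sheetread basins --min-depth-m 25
<path data-sink="396 299" data-exterior="0" d="M468 175l-16 0-68 9-120 8-52 7-21 6-1 40-6 33-9 34-18 50-19 39-23 34-28 28-33 21-8 8-10 23-10 30-4 28 0 18 569 1 1-355-19-17-30-21-24-11-39-7z"/><path data-sink="506 20" data-exterior="0" d="M591 16l-574 0-1 4 156 156 15 19 4 10 21-6 52-7 120-8 68-9 16 0 12 6 48 11 27 14 36 30z"/><path data-sink="17 215" data-exterior="1" d="M17 20l-1 475 8 1 15-3 12-6 36-24 28-28 17-24 25-49 18-50 13-57 4-43-5-17-15-19z"/>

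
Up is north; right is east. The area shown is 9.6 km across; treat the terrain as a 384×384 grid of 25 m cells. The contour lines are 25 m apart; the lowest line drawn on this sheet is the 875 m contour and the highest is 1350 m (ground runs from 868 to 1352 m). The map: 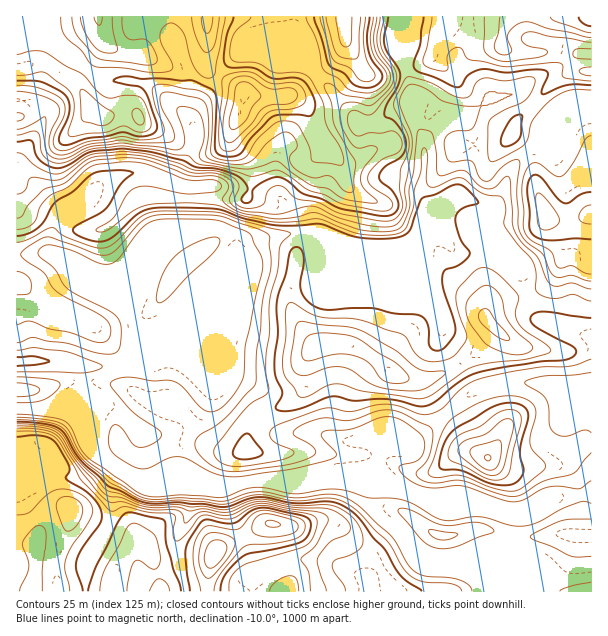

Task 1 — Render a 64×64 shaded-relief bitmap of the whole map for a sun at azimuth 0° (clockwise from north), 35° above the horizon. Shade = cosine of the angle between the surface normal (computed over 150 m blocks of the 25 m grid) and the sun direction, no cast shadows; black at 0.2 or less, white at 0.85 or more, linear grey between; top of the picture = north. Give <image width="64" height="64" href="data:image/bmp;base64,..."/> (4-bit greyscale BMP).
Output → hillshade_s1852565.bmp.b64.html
<image width="64" height="64" href="data:image/bmp;base64,Qk12CAAAAAAAAHYAAAAoAAAAQAAAAEAAAAABAAQAAAAAAAAIAAATCwAAEwsAABAAAAAAAAAAAAAAABEREQAiIiIAMzMzAERERABVVVUAZmZmAHd3dwCIiIgAmZmZAKqqqgC7u7sAzMzMAN3d3QDu7u4A////AImZmZmZmJmZqZh3eJmZqqmZmZmYmavMzcypmZmZiIh3iZmZmZmYiZmZmHZniJmqqZmZmZiZq8zMy6mZmZmIiHeZmZmZmqmJiJmYdlVneJqqmZmIiJmru6qqmZmZiIiIiJmZmIiaqYiImZiHZFZmZ4iIiIiImqqZiIiJmYiIiIiImZmIeJmpiImamZmXZVVEVWd3eImqqYdmZ3iIiIh3iIiZmZh3iamYmZqqq7qHZUQ0V3d4irupdmZmZ3eIiIiIiIiZiHd4mpmqmau8zLl2ZVZnd4iru5h4mqmIiZqqmZmZmYiId3iaqruoq83uy5maqpiImru5h4rMzLu7uru7qqqZmIiIiavN7ty97//t3e//7LvMy5iJvLu7u7qZmqu7qqmZmamrzO//////////////7t26mqu6mZmZmHd4mqqqmaqry8ze/////v7d7//////u3KqqupiIiIdURFeImZmZqrzMze7suqu7qqq83ty7vMy6qZmYdlVmUyJFVWZ3iJmZqrzd3aiImZmHZmeIiIiZmZmZmYdmRDMhE1dmVmd3mZiJve25h3eIiHZURERFVneIiJmYiZl1QzNFeIh3eIeZiIrN24eIiHd3ZmZVVVVVZniIiZmauphlVnd4mZmZiIiIrMypiJmZh3d4iIiIiIiIiZmZmZmaqYiJqXiaqZmYmavMupiJmZmZiJmpmZmqqqqZmZmZmYiaqru6h4mZmZne7+25mZmZmZmZmqqpmZmZmYh3iJmYd5q7y7qXeJmZmf///amZmZiIiImqqqmYd3d3dmZniHZmibu7u6h4iZmZ//7bmZmZiIiIiaqrqph3ZVZmZVVVVVZ4q7u7upiJmZmZmZmZmZiIiImZqqqqqph2VWZmVEM0VWeaq7zMupmZmWZniJmYiIiZmZqZqqqqqYdmZmZUMzRVVniau8y6mZmZmZiIiYiImZqqqpmZqqmYh3dmZmVERWZlVniaqqqZmZnMy6qZmZqqqqqpmZmZmId3d3d3dmZ4iIZVVmd4iIiIiNzMu6qZqqqqqpmZmZmYiHd3d3d3iZqqqYZVVVVVVmZnmqmZiHeImZmZmZmZmZmIiHZnd3iaq7u7qHZVQzRFVmZmZmZmZmeJmZmZmZmZmZmZh2Z3iauqqrupmHZVVmeIiFZlVWZmeImZmZmZmZmZmZmZmJmqu6qZmqqYd3iaqqqZdmZmZ3iIiJmZmZmZmZmZmau7u7u6qZmZmYd4mru6qZh3d3d4iZmYiJmZmZmZmYiavMzLu6qqmZmHd4mrqqmIiId3iImqqpmIiZmZmZmZiJq8zMu6qqqqmYeImamYiIh3h4iZq7upmZh4mZmZmZmJmru7u7qqqqqYeJmZmId3d3eImau7upmZmXeJmZmZmZmqqqqqqqqZmYiJqqmZiHZ3d4iaq7qZmZmZh3iZmZmZmZmZmZmZmZmZiJqqqqmYdmZmmZqqmZmZmZmYd4mZmZmpmYmZmZmZmZmJmqqqqpmGVVWqqqmZiIiZmal2eJmZmZmYiZmZmZmZmYmqqqqpmHZmZqqqqYdmZ4mZqpd3iZmImZmJmZmZmZmZmaqqqpmHd3d4iZmHZVVWiZmauod4iIiJmZmZmZmZmZmZmZmZmGVniIhmZlRERFVomZmrqYiIiJmqmZmHdmZ4mZmYiIiGRFZ3iERFVVZmVVaJmZqqmId3eJmIhlQzIjaJmYiIiHVVVnd3VVZ4mZmGRGd3d4iGQyIjRVVDIzMiNYmZiIiId3d3iHd3d4mqqqhTM0RDMzIAASIzQyIzMzNFeZmZmpmIiIiZiIh3eJmqqXQyIiIiIQAkZmVDMzM0VmZ4iaqqmYiImqqpd3ZmiJmqmGVmZ3d2ZmeIdTM0RGiZmHZnmZdniIiqqqqHdkVniZqqqqqZmpmZh3dlM1ZnmruYhlV3ZVaIiaqqqoh1RFZ4iau6mHVVVWZmZURFZ3iaqpd4ZVVVVomaqqmah2QzNGZ3iIdUMQAAJFVURWZniIeIh4mGVWd2eKu6qZmHVDISMzREMhEjIAAUVmZnh2eJhmZniYhmeIZnm6qZmXdlMQAAAAAAEkZ1IjVnd5mHeJqYdlaIiHd4h1aKmZmZZ3dkIAAAAAA1aJhlVmeImYiaq6qYd4iImIiYZnmZmZlGeJdSEAAQE2iJmIdlVniHeKq7u7qph4mqmZmHeJmZmVV5qoZURERXmZiIiHVFZmeJqqqaq7uHiqqpmZmImZmad3mqmHiHeJmqmIiJh2VUVomZmIiaupiJmZmqqoeJmZmZiIiYiamaqqmHd4mYdUNFeZh2ZnmpmYd3eaq7p3iZmZh2Zomruquph2ZniZiHZmeJmGRERoiIh1Vomqu5dniIZVVFiru7u6hlVVaJmZq7qqqYVDMzV3dmVniIiZqGVmU0VVeaqZmZdURWVoq7zN3cuXZlVVVmVVVnd2ZmeJhkM1VniaqHdmZUVndnm93czMypZWZ4mYdVVoh2VURWeIdmiIiaqXVVVVZ4h3ib3cuqqphlVpvMqId4iHZERERWiaqqmamHZVZ3iZmIiImqqZmZmHZXmsyZmYiIh2VWZ3eJmpqpmHZmeZqqqYiHeJmZmZmXd3iJqpmZiIiIiImZmIdmmZmIdniZqqmYiHd3iJmZmYd4iIiImZmYiImZmIh3ZUOZmYh3iJmZmIiIiHd4iImYdniYd3iZmZiIiJmHdmVVRJmZmIiImZmId4iIh3eIiJh2eJh2aJmZmYiJmYdmZlVm"/>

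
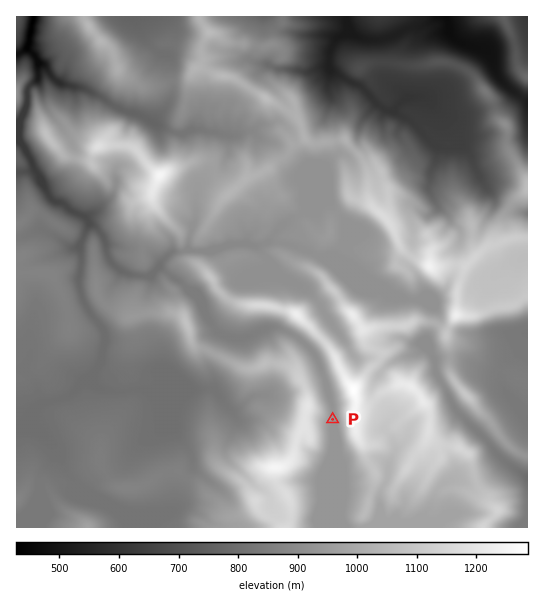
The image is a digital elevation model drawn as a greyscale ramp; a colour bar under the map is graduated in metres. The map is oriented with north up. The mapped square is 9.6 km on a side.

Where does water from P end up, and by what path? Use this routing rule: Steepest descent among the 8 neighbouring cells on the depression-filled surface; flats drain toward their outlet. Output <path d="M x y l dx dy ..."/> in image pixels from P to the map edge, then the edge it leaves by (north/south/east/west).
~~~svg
<path d="M333 419l1 0 0-1-1-12-7-16-1-12-2-1-2-11-8-15-12-12-8-5-15-7-9 0-19 10-16 0-1-2-4 0-10-4-4-2-5-8-1 0-4-4-6-11-1-5-19-20-1 0-4-4-4-2-8-8-5 2-8 8-6 0-1-2-9 0-14-5-9-9-4-10 0-8-1-1 0-3-4-6-8-8-3 0-5-8-8-4-3 0-11-10-2-1-6 0-5-4-4-8-7-7 0-2-1-2 0-5-4-5-4-11-4-4-1-4-4-5 0-18 1-1 0-7 3-4 1-6 1-2 0-18 8-8 3-2 0-18-1-3-10-9 0-4 3-6 1-14 2-2 1-6"/>
exit: north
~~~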